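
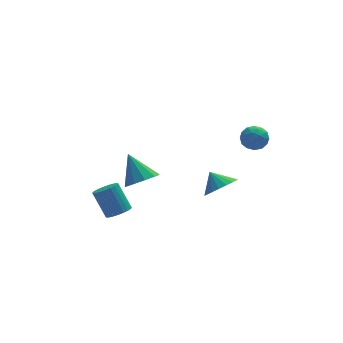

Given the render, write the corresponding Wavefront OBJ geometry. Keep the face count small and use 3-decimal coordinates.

v -2.788 0.835 -3.825
v -2.124 0.824 -3.574
v -2.628 1.614 -2.204
v -3.292 1.625 -2.455
v -2.125 1.064 -3.713
v -2.629 1.853 -2.343
v -2.227 1.269 -3.869
v -2.731 2.058 -2.499
v -2.415 1.408 -4.018
v -2.919 2.197 -2.648
v -2.659 1.459 -4.138
v -3.163 2.249 -2.767
v -2.923 1.416 -4.21
v -3.427 2.206 -2.84
v -3.167 1.285 -4.224
v -3.671 2.074 -2.853
v -3.352 1.084 -4.176
v -3.856 1.874 -2.806
v -3.452 0.846 -4.076
v -3.956 1.636 -2.706
v -3.451 0.607 -3.937
v -3.955 1.396 -2.567
v -3.349 0.402 -3.781
v -3.853 1.191 -2.411
v -3.161 0.263 -3.632
v -3.665 1.052 -2.262
v -2.917 0.211 -3.513
v -3.421 1.001 -2.142
v -2.653 0.254 -3.44
v -3.157 1.044 -2.07
v -2.409 0.386 -3.427
v -2.913 1.175 -2.056
v -2.224 0.586 -3.474
v -2.728 1.376 -2.104
v 2.349 -3.028 3.44
v 2.794 -2.561 3.817
v 3.306 -3.459 2.843
v 3.751 -2.992 3.22
v 3.424 -3.563 3.573
v 2.832 -3.297 3.942
v 3.268 -2.723 2.718
v 2.676 -2.457 3.087
v 3.362 -2.373 3.371
v 3.458 -2.892 3.899
v 2.642 -3.128 2.761
v 2.738 -3.647 3.289
v 2.487 -2.757 3.681
v 3.613 -3.263 2.979
v 3.42 -3.598 3.186
v 3.682 -3.324 3.408
v 2.51 -3.189 3.755
v 2.771 -2.915 3.976
v 3.142 -3.503 3.832
v 3.329 -3.105 2.684
v 3.59 -2.831 2.905
v 2.418 -2.696 3.252
v 2.68 -2.422 3.474
v 2.958 -2.517 2.828
v 3.083 -2.372 3.64
v 3.645 -2.625 3.289
v 3.361 -2.467 2.994
v 3.014 -2.311 3.211
v 3.139 -2.677 3.951
v 3.702 -2.93 3.6
v 3.51 -3.266 3.807
v 3.162 -3.109 4.024
v 3.473 -2.566 3.688
v 2.398 -3.09 3.06
v 2.961 -3.343 2.709
v 2.938 -2.911 2.636
v 2.59 -2.754 2.853
v 2.455 -3.395 3.371
v 3.017 -3.648 3.02
v 3.086 -3.709 3.449
v 2.739 -3.553 3.666
v 2.627 -3.454 2.972
v 1.308 -3.483 0.391
v 2.133 -3.059 0.451
v 0.912 -2.817 1.129
v 1.941 -2.844 0.154
v 1.623 -2.756 -0.096
v 1.243 -2.811 -0.249
v 0.876 -3 -0.276
v 0.594 -3.284 -0.171
v 0.453 -3.608 0.046
v 0.482 -3.906 0.33
v 0.674 -4.121 0.627
v 0.992 -4.21 0.877
v 1.372 -4.154 1.031
v 1.74 -3.966 1.058
v 2.022 -3.682 0.952
v 2.162 -3.358 0.736
v -1.168 2.599 -2.946
v -0.278 2.489 -2.549
v -1.652 3.701 -1.554
v -0.26 2.967 -2.921
v -0.588 3.304 -3.302
v -1.137 3.372 -3.547
v -1.698 3.145 -3.563
v -2.057 2.709 -3.343
v -2.076 2.231 -2.971
v -1.748 1.894 -2.589
v -1.198 1.826 -2.344
v -0.637 2.053 -2.328
f 2 1 5
f 2 5 3
f 3 5 6
f 3 6 4
f 5 1 7
f 5 7 6
f 6 7 8
f 6 8 4
f 7 1 9
f 7 9 8
f 8 9 10
f 8 10 4
f 9 1 11
f 9 11 10
f 10 11 12
f 10 12 4
f 11 1 13
f 11 13 12
f 12 13 14
f 12 14 4
f 13 1 15
f 13 15 14
f 14 15 16
f 14 16 4
f 15 1 17
f 15 17 16
f 16 17 18
f 16 18 4
f 17 1 19
f 17 19 18
f 18 19 20
f 18 20 4
f 19 1 21
f 19 21 20
f 20 21 22
f 20 22 4
f 21 1 23
f 21 23 22
f 22 23 24
f 22 24 4
f 23 1 25
f 23 25 24
f 24 25 26
f 24 26 4
f 25 1 27
f 25 27 26
f 26 27 28
f 26 28 4
f 27 1 29
f 27 29 28
f 28 29 30
f 28 30 4
f 29 1 31
f 29 31 30
f 30 31 32
f 30 32 4
f 31 1 33
f 31 33 32
f 32 33 34
f 32 34 4
f 33 1 2
f 33 2 34
f 34 2 3
f 34 3 4
f 35 72 51
f 72 46 75
f 51 75 40
f 72 75 51
f 35 51 47
f 51 40 52
f 47 52 36
f 51 52 47
f 35 47 56
f 47 36 57
f 56 57 42
f 47 57 56
f 35 56 68
f 56 42 71
f 68 71 45
f 56 71 68
f 35 68 72
f 68 45 76
f 72 76 46
f 68 76 72
f 36 52 63
f 52 40 66
f 63 66 44
f 52 66 63
f 40 75 53
f 75 46 74
f 53 74 39
f 75 74 53
f 46 76 73
f 76 45 69
f 73 69 37
f 76 69 73
f 45 71 70
f 71 42 58
f 70 58 41
f 71 58 70
f 42 57 62
f 57 36 59
f 62 59 43
f 57 59 62
f 38 64 50
f 64 44 65
f 50 65 39
f 64 65 50
f 38 50 48
f 50 39 49
f 48 49 37
f 50 49 48
f 38 48 55
f 48 37 54
f 55 54 41
f 48 54 55
f 38 55 60
f 55 41 61
f 60 61 43
f 55 61 60
f 38 60 64
f 60 43 67
f 64 67 44
f 60 67 64
f 39 65 53
f 65 44 66
f 53 66 40
f 65 66 53
f 37 49 73
f 49 39 74
f 73 74 46
f 49 74 73
f 41 54 70
f 54 37 69
f 70 69 45
f 54 69 70
f 43 61 62
f 61 41 58
f 62 58 42
f 61 58 62
f 44 67 63
f 67 43 59
f 63 59 36
f 67 59 63
f 78 77 80
f 78 80 79
f 80 77 81
f 80 81 79
f 81 77 82
f 81 82 79
f 82 77 83
f 82 83 79
f 83 77 84
f 83 84 79
f 84 77 85
f 84 85 79
f 85 77 86
f 85 86 79
f 86 77 87
f 86 87 79
f 87 77 88
f 87 88 79
f 88 77 89
f 88 89 79
f 89 77 90
f 89 90 79
f 90 77 91
f 90 91 79
f 91 77 92
f 91 92 79
f 92 77 78
f 92 78 79
f 94 93 96
f 94 96 95
f 96 93 97
f 96 97 95
f 97 93 98
f 97 98 95
f 98 93 99
f 98 99 95
f 99 93 100
f 99 100 95
f 100 93 101
f 100 101 95
f 101 93 102
f 101 102 95
f 102 93 103
f 102 103 95
f 103 93 104
f 103 104 95
f 104 93 94
f 104 94 95



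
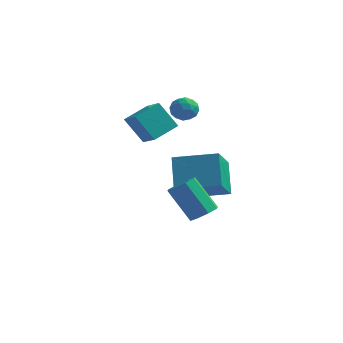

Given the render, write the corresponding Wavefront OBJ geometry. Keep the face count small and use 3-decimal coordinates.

v 0.497 0.594 -2.964
v 0.001 1.67 -1.609
v 0.383 2.286 -4.35
v -0.113 3.362 -2.995
v 2.493 1.038 -2.585
v 1.997 2.114 -1.23
v 2.379 2.73 -3.971
v 1.883 3.806 -2.616
v -2.086 1.396 0.499
v -1.272 0.648 1.125
v -1.423 2.494 0.95
v -0.609 1.747 1.576
v -1.191 1.353 -0.716
v -0.377 0.606 -0.09
v -0.528 2.452 -0.265
v 0.286 1.704 0.361
v -0.413 3.528 0.551
v 0.247 3.702 0.508
v -0.127 2.538 0.952
v 0.533 2.712 0.909
v 0.129 3.016 1.368
v -0.048 3.628 1.121
v 0.168 2.612 0.339
v -0.009 3.224 0.092
v 0.606 3.135 0.377
v 0.582 3.385 1.013
v -0.462 2.855 0.447
v -0.486 3.105 1.083
v -0.108 3.702 0.495
v 0.228 2.538 0.965
v -0.009 2.717 1.235
v 0.379 2.819 1.21
v -0.282 3.659 0.855
v 0.106 3.761 0.829
v 0.037 3.358 1.335
v 0.014 2.479 0.631
v 0.402 2.581 0.605
v -0.259 3.421 0.25
v 0.129 3.523 0.225
v 0.083 2.882 0.125
v 0.491 3.471 0.392
v 0.659 2.889 0.628
v 0.444 2.83 0.293
v 0.34 3.19 0.148
v 0.476 3.618 0.766
v 0.645 3.036 1.001
v 0.407 3.215 1.271
v 0.303 3.575 1.126
v 0.687 3.285 0.689
v -0.525 3.204 0.459
v -0.356 2.622 0.694
v -0.183 2.665 0.334
v -0.287 3.025 0.189
v -0.539 3.351 0.832
v -0.371 2.769 1.068
v -0.22 3.05 1.312
v -0.324 3.41 1.167
v -0.567 2.955 0.771
v 2.984 -2.632 -2.331
v 3.525 -2.625 -1.919
v 2.437 -2.361 -0.497
v 1.896 -2.368 -0.909
v 3.405 -2.151 -2.099
v 2.317 -1.888 -0.676
v 3.038 -1.959 -2.414
v 1.951 -1.696 -0.992
v 2.64 -2.161 -2.681
v 1.552 -1.898 -1.259
v 2.443 -2.639 -2.743
v 1.355 -2.375 -1.321
v 2.563 -3.112 -2.564
v 1.475 -2.849 -1.141
v 2.929 -3.304 -2.248
v 1.842 -3.041 -0.826
v 3.328 -3.102 -1.981
v 2.24 -2.839 -0.559
f 2 4 1
f 5 2 1
f 1 4 3
f 3 5 1
f 2 8 4
f 6 2 5
f 6 8 2
f 4 8 3
f 7 5 3
f 3 8 7
f 7 6 5
f 8 6 7
f 10 12 9
f 13 10 9
f 9 12 11
f 11 13 9
f 10 16 12
f 14 10 13
f 14 16 10
f 12 16 11
f 15 13 11
f 11 16 15
f 15 14 13
f 16 14 15
f 17 54 33
f 54 28 57
f 33 57 22
f 54 57 33
f 17 33 29
f 33 22 34
f 29 34 18
f 33 34 29
f 17 29 38
f 29 18 39
f 38 39 24
f 29 39 38
f 17 38 50
f 38 24 53
f 50 53 27
f 38 53 50
f 17 50 54
f 50 27 58
f 54 58 28
f 50 58 54
f 18 34 45
f 34 22 48
f 45 48 26
f 34 48 45
f 22 57 35
f 57 28 56
f 35 56 21
f 57 56 35
f 28 58 55
f 58 27 51
f 55 51 19
f 58 51 55
f 27 53 52
f 53 24 40
f 52 40 23
f 53 40 52
f 24 39 44
f 39 18 41
f 44 41 25
f 39 41 44
f 20 46 32
f 46 26 47
f 32 47 21
f 46 47 32
f 20 32 30
f 32 21 31
f 30 31 19
f 32 31 30
f 20 30 37
f 30 19 36
f 37 36 23
f 30 36 37
f 20 37 42
f 37 23 43
f 42 43 25
f 37 43 42
f 20 42 46
f 42 25 49
f 46 49 26
f 42 49 46
f 21 47 35
f 47 26 48
f 35 48 22
f 47 48 35
f 19 31 55
f 31 21 56
f 55 56 28
f 31 56 55
f 23 36 52
f 36 19 51
f 52 51 27
f 36 51 52
f 25 43 44
f 43 23 40
f 44 40 24
f 43 40 44
f 26 49 45
f 49 25 41
f 45 41 18
f 49 41 45
f 60 59 63
f 60 63 61
f 61 63 64
f 61 64 62
f 63 59 65
f 63 65 64
f 64 65 66
f 64 66 62
f 65 59 67
f 65 67 66
f 66 67 68
f 66 68 62
f 67 59 69
f 67 69 68
f 68 69 70
f 68 70 62
f 69 59 71
f 69 71 70
f 70 71 72
f 70 72 62
f 71 59 73
f 71 73 72
f 72 73 74
f 72 74 62
f 73 59 75
f 73 75 74
f 74 75 76
f 74 76 62
f 75 59 60
f 75 60 76
f 76 60 61
f 76 61 62



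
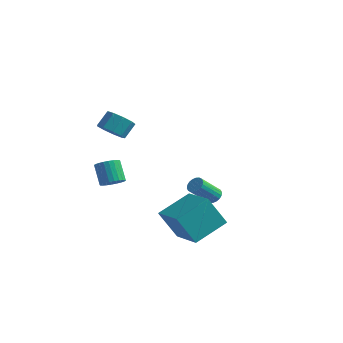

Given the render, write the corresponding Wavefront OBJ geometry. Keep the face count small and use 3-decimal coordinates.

v 0.922 1.913 -2.357
v 1.143 2.202 -2
v 0.64 1.217 -0.887
v 0.418 0.927 -1.243
v 0.935 2.292 -2.016
v 0.432 1.306 -0.902
v 0.724 2.306 -2.098
v 0.221 1.32 -0.985
v 0.552 2.242 -2.232
v 0.049 1.256 -1.119
v 0.454 2.113 -2.391
v -0.049 1.127 -1.277
v 0.448 1.944 -2.543
v -0.055 0.959 -1.429
v 0.536 1.77 -2.658
v 0.033 0.784 -1.544
v 0.7 1.623 -2.713
v 0.197 0.638 -1.6
v 0.908 1.534 -2.698
v 0.405 0.548 -1.584
v 1.119 1.52 -2.615
v 0.616 0.534 -1.502
v 1.291 1.584 -2.481
v 0.788 0.598 -1.368
v 1.389 1.713 -2.323
v 0.886 0.727 -1.209
v 1.395 1.881 -2.171
v 0.892 0.896 -1.057
v 1.307 2.056 -2.056
v 0.804 1.07 -0.942
v -1.846 -3.088 3.61
v -1.362 -3.591 3.98
v -1.21 -2.914 4.701
v -1.694 -2.412 4.33
v -1.081 -3.285 3.634
v -0.93 -2.608 4.354
v -1.158 -2.887 3.277
v -1.007 -2.211 3.997
v -1.557 -2.584 3.075
v -1.406 -1.907 3.795
v -2.091 -2.516 3.124
v -1.94 -1.839 3.844
v -2.51 -2.716 3.4
v -2.359 -2.04 4.12
v -2.618 -3.091 3.774
v -2.467 -2.414 4.495
v -2.365 -3.464 4.072
v -2.214 -2.787 4.792
v -1.869 -3.662 4.153
v -1.717 -2.985 4.873
v -1.697 -3.179 0.164
v -1.14 -3.105 0.492
v -1.787 -2.647 1.484
v -2.343 -2.721 1.156
v -1.16 -2.88 0.376
v -1.806 -2.422 1.368
v -1.261 -2.701 0.227
v -1.907 -2.243 1.22
v -1.428 -2.595 0.069
v -2.075 -2.137 1.061
v -1.637 -2.577 -0.075
v -2.283 -2.119 0.918
v -1.854 -2.652 -0.182
v -2.501 -2.194 0.81
v -2.047 -2.806 -0.237
v -2.694 -2.348 0.756
v -2.188 -3.018 -0.231
v -2.834 -2.559 0.762
v -2.253 -3.253 -0.164
v -2.9 -2.795 0.828
v -2.234 -3.478 -0.048
v -2.88 -3.02 0.944
v -2.133 -3.657 0.1
v -2.779 -3.199 1.093
v -1.965 -3.763 0.259
v -2.612 -3.305 1.251
v -1.757 -3.781 0.402
v -2.403 -3.323 1.395
v -1.539 -3.706 0.51
v -2.186 -3.248 1.502
v -1.346 -3.552 0.564
v -1.993 -3.094 1.557
v -1.206 -3.341 0.558
v -1.852 -2.882 1.551
v 2.108 -3.36 -1.106
v 2.815 -1.687 -0.294
v 0.354 -2.302 -1.759
v 1.061 -0.629 -0.947
v 2.939 -2.951 -2.673
v 3.646 -1.278 -1.861
v 1.185 -1.893 -3.326
v 1.892 -0.22 -2.514
f 2 1 5
f 2 5 3
f 3 5 6
f 3 6 4
f 5 1 7
f 5 7 6
f 6 7 8
f 6 8 4
f 7 1 9
f 7 9 8
f 8 9 10
f 8 10 4
f 9 1 11
f 9 11 10
f 10 11 12
f 10 12 4
f 11 1 13
f 11 13 12
f 12 13 14
f 12 14 4
f 13 1 15
f 13 15 14
f 14 15 16
f 14 16 4
f 15 1 17
f 15 17 16
f 16 17 18
f 16 18 4
f 17 1 19
f 17 19 18
f 18 19 20
f 18 20 4
f 19 1 21
f 19 21 20
f 20 21 22
f 20 22 4
f 21 1 23
f 21 23 22
f 22 23 24
f 22 24 4
f 23 1 25
f 23 25 24
f 24 25 26
f 24 26 4
f 25 1 27
f 25 27 26
f 26 27 28
f 26 28 4
f 27 1 29
f 27 29 28
f 28 29 30
f 28 30 4
f 29 1 2
f 29 2 30
f 30 2 3
f 30 3 4
f 32 31 35
f 32 35 33
f 33 35 36
f 33 36 34
f 35 31 37
f 35 37 36
f 36 37 38
f 36 38 34
f 37 31 39
f 37 39 38
f 38 39 40
f 38 40 34
f 39 31 41
f 39 41 40
f 40 41 42
f 40 42 34
f 41 31 43
f 41 43 42
f 42 43 44
f 42 44 34
f 43 31 45
f 43 45 44
f 44 45 46
f 44 46 34
f 45 31 47
f 45 47 46
f 46 47 48
f 46 48 34
f 47 31 49
f 47 49 48
f 48 49 50
f 48 50 34
f 49 31 32
f 49 32 50
f 50 32 33
f 50 33 34
f 52 51 55
f 52 55 53
f 53 55 56
f 53 56 54
f 55 51 57
f 55 57 56
f 56 57 58
f 56 58 54
f 57 51 59
f 57 59 58
f 58 59 60
f 58 60 54
f 59 51 61
f 59 61 60
f 60 61 62
f 60 62 54
f 61 51 63
f 61 63 62
f 62 63 64
f 62 64 54
f 63 51 65
f 63 65 64
f 64 65 66
f 64 66 54
f 65 51 67
f 65 67 66
f 66 67 68
f 66 68 54
f 67 51 69
f 67 69 68
f 68 69 70
f 68 70 54
f 69 51 71
f 69 71 70
f 70 71 72
f 70 72 54
f 71 51 73
f 71 73 72
f 72 73 74
f 72 74 54
f 73 51 75
f 73 75 74
f 74 75 76
f 74 76 54
f 75 51 77
f 75 77 76
f 76 77 78
f 76 78 54
f 77 51 79
f 77 79 78
f 78 79 80
f 78 80 54
f 79 51 81
f 79 81 80
f 80 81 82
f 80 82 54
f 81 51 83
f 81 83 82
f 82 83 84
f 82 84 54
f 83 51 52
f 83 52 84
f 84 52 53
f 84 53 54
f 86 88 85
f 89 86 85
f 85 88 87
f 87 89 85
f 86 92 88
f 90 86 89
f 90 92 86
f 88 92 87
f 91 89 87
f 87 92 91
f 91 90 89
f 92 90 91



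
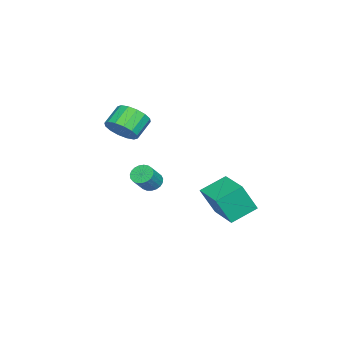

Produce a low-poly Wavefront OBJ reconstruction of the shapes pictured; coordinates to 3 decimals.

v -1.114 3.56 -1.284
v -0.671 2.852 0.378
v 0.461 4.835 -1.16
v 0.904 4.127 0.502
v -0.144 2.433 -2.022
v 0.299 1.725 -0.36
v 1.431 3.708 -1.898
v 1.874 3 -0.236
v -0.664 -2.789 3.005
v 0.021 -2.402 3.638
v -0.991 -2.004 4.489
v -1.676 -2.391 3.855
v -0.099 -2.011 3.313
v -1.11 -1.613 4.163
v -0.37 -1.828 2.905
v -1.381 -1.43 3.755
v -0.72 -1.903 2.524
v -1.731 -1.505 3.374
v -1.055 -2.215 2.271
v -2.066 -1.817 3.122
v -1.285 -2.681 2.216
v -2.297 -2.283 3.066
v -1.349 -3.176 2.371
v -2.361 -2.778 3.222
v -1.23 -3.567 2.697
v -2.241 -3.169 3.547
v -0.959 -3.75 3.105
v -1.97 -3.352 3.955
v -0.609 -3.675 3.486
v -1.62 -3.277 4.336
v -0.274 -3.363 3.738
v -1.285 -2.965 4.589
v -0.043 -2.897 3.794
v -1.055 -2.499 4.644
v 2.148 -0.298 0.857
v 2.613 -0.145 0.444
v 3.497 -0.39 1.351
v 3.032 -0.542 1.763
v 2.561 0.09 0.558
v 3.445 -0.155 1.465
v 2.438 0.258 0.724
v 3.322 0.013 1.631
v 2.264 0.329 0.913
v 3.148 0.084 1.819
v 2.07 0.293 1.091
v 2.955 0.048 1.998
v 1.89 0.154 1.23
v 2.774 -0.091 2.137
v 1.755 -0.063 1.304
v 2.639 -0.308 2.21
v 1.687 -0.32 1.3
v 2.571 -0.565 2.207
v 1.699 -0.574 1.22
v 2.583 -0.818 2.127
v 1.789 -0.779 1.077
v 2.673 -1.024 1.984
v 1.94 -0.902 0.896
v 2.825 -1.147 1.803
v 2.128 -0.92 0.708
v 3.012 -1.165 1.615
v 2.319 -0.83 0.546
v 3.203 -1.075 1.453
v 2.481 -0.648 0.437
v 3.365 -0.893 1.344
v 2.585 -0.406 0.401
v 3.469 -0.651 1.308
f 2 4 1
f 5 2 1
f 1 4 3
f 3 5 1
f 2 8 4
f 6 2 5
f 6 8 2
f 4 8 3
f 7 5 3
f 3 8 7
f 7 6 5
f 8 6 7
f 10 9 13
f 10 13 11
f 11 13 14
f 11 14 12
f 13 9 15
f 13 15 14
f 14 15 16
f 14 16 12
f 15 9 17
f 15 17 16
f 16 17 18
f 16 18 12
f 17 9 19
f 17 19 18
f 18 19 20
f 18 20 12
f 19 9 21
f 19 21 20
f 20 21 22
f 20 22 12
f 21 9 23
f 21 23 22
f 22 23 24
f 22 24 12
f 23 9 25
f 23 25 24
f 24 25 26
f 24 26 12
f 25 9 27
f 25 27 26
f 26 27 28
f 26 28 12
f 27 9 29
f 27 29 28
f 28 29 30
f 28 30 12
f 29 9 31
f 29 31 30
f 30 31 32
f 30 32 12
f 31 9 33
f 31 33 32
f 32 33 34
f 32 34 12
f 33 9 10
f 33 10 34
f 34 10 11
f 34 11 12
f 36 35 39
f 36 39 37
f 37 39 40
f 37 40 38
f 39 35 41
f 39 41 40
f 40 41 42
f 40 42 38
f 41 35 43
f 41 43 42
f 42 43 44
f 42 44 38
f 43 35 45
f 43 45 44
f 44 45 46
f 44 46 38
f 45 35 47
f 45 47 46
f 46 47 48
f 46 48 38
f 47 35 49
f 47 49 48
f 48 49 50
f 48 50 38
f 49 35 51
f 49 51 50
f 50 51 52
f 50 52 38
f 51 35 53
f 51 53 52
f 52 53 54
f 52 54 38
f 53 35 55
f 53 55 54
f 54 55 56
f 54 56 38
f 55 35 57
f 55 57 56
f 56 57 58
f 56 58 38
f 57 35 59
f 57 59 58
f 58 59 60
f 58 60 38
f 59 35 61
f 59 61 60
f 60 61 62
f 60 62 38
f 61 35 63
f 61 63 62
f 62 63 64
f 62 64 38
f 63 35 65
f 63 65 64
f 64 65 66
f 64 66 38
f 65 35 36
f 65 36 66
f 66 36 37
f 66 37 38



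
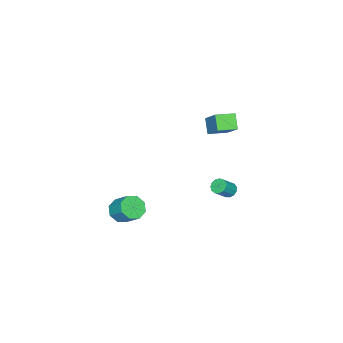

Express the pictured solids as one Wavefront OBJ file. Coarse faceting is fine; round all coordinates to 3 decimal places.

v -3.043 2.201 -1.485
v -2.783 1.938 -1.821
v -2.018 1.735 -1.072
v -2.277 1.999 -0.735
v -2.693 2.204 -1.842
v -1.927 2.001 -1.092
v -2.713 2.469 -1.749
v -1.948 2.266 -1
v -2.839 2.649 -1.572
v -2.073 2.447 -0.823
v -3.029 2.687 -1.368
v -2.263 2.485 -0.619
v -3.223 2.571 -1.2
v -2.458 2.368 -0.451
v -3.36 2.337 -1.123
v -2.595 2.135 -0.374
v -3.397 2.06 -1.161
v -2.631 1.858 -0.412
v -3.321 1.828 -1.301
v -2.555 1.626 -0.552
v -3.156 1.715 -1.5
v -2.391 1.512 -0.751
v -2.956 1.755 -1.694
v -2.191 1.553 -0.944
v -3.504 0.335 3.32
v -2.757 1.437 4.501
v -4.363 1.044 3.202
v -3.616 2.146 4.383
v -3.004 0.814 2.557
v -2.257 1.916 3.738
v -3.863 1.523 2.439
v -3.116 2.625 3.62
v -0.47 -3.127 -3.909
v -0.02 -3.631 -3.463
v 0.2 -2.657 -2.584
v -0.25 -2.153 -3.031
v 0.315 -3.325 -3.885
v 0.535 -2.351 -3.007
v 0.19 -2.903 -4.322
v 0.41 -1.929 -3.443
v -0.321 -2.612 -4.517
v -0.102 -1.638 -3.638
v -0.92 -2.623 -4.356
v -0.7 -1.649 -3.477
v -1.255 -2.929 -3.933
v -1.035 -1.955 -3.055
v -1.13 -3.351 -3.497
v -0.91 -2.377 -2.618
v -0.618 -3.642 -3.302
v -0.399 -2.668 -2.423
f 2 1 5
f 2 5 3
f 3 5 6
f 3 6 4
f 5 1 7
f 5 7 6
f 6 7 8
f 6 8 4
f 7 1 9
f 7 9 8
f 8 9 10
f 8 10 4
f 9 1 11
f 9 11 10
f 10 11 12
f 10 12 4
f 11 1 13
f 11 13 12
f 12 13 14
f 12 14 4
f 13 1 15
f 13 15 14
f 14 15 16
f 14 16 4
f 15 1 17
f 15 17 16
f 16 17 18
f 16 18 4
f 17 1 19
f 17 19 18
f 18 19 20
f 18 20 4
f 19 1 21
f 19 21 20
f 20 21 22
f 20 22 4
f 21 1 23
f 21 23 22
f 22 23 24
f 22 24 4
f 23 1 2
f 23 2 24
f 24 2 3
f 24 3 4
f 26 28 25
f 29 26 25
f 25 28 27
f 27 29 25
f 26 32 28
f 30 26 29
f 30 32 26
f 28 32 27
f 31 29 27
f 27 32 31
f 31 30 29
f 32 30 31
f 34 33 37
f 34 37 35
f 35 37 38
f 35 38 36
f 37 33 39
f 37 39 38
f 38 39 40
f 38 40 36
f 39 33 41
f 39 41 40
f 40 41 42
f 40 42 36
f 41 33 43
f 41 43 42
f 42 43 44
f 42 44 36
f 43 33 45
f 43 45 44
f 44 45 46
f 44 46 36
f 45 33 47
f 45 47 46
f 46 47 48
f 46 48 36
f 47 33 49
f 47 49 48
f 48 49 50
f 48 50 36
f 49 33 34
f 49 34 50
f 50 34 35
f 50 35 36



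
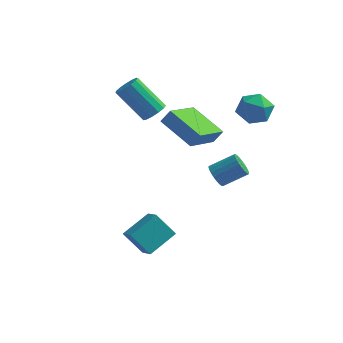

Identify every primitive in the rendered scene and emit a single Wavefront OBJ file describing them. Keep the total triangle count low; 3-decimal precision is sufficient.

v 2.106 0.355 2.091
v 1.531 -1.538 2.982
v 0.439 1.231 2.876
v -0.136 -0.662 3.768
v 2.516 0.542 2.752
v 1.941 -1.351 3.644
v 0.849 1.418 3.538
v 0.274 -0.475 4.429
v 2.967 3.04 2.715
v 3.617 3.429 3.35
v 3.443 1.571 3.13
v 4.093 1.96 3.765
v 3.123 2.029 3.945
v 2.829 2.937 3.688
v 4.231 2.063 2.792
v 3.937 2.971 2.535
v 4.398 2.825 3.398
v 3.713 2.805 4.11
v 3.347 2.195 2.37
v 2.662 2.175 3.082
v 2.442 -0.413 0.296
v 2.833 -0.83 -0.013
v 3.93 -0.323 0.694
v 3.538 0.093 1.004
v 2.839 -0.615 -0.177
v 3.936 -0.108 0.531
v 2.777 -0.365 -0.258
v 3.874 0.142 0.449
v 2.656 -0.123 -0.244
v 3.753 0.383 0.463
v 2.498 0.068 -0.137
v 3.595 0.575 0.571
v 2.331 0.176 0.046
v 3.428 0.683 0.753
v 2.182 0.182 0.272
v 3.279 0.689 0.979
v 2.079 0.086 0.502
v 3.176 0.592 1.209
v 2.038 -0.097 0.696
v 3.135 0.409 1.403
v 2.067 -0.335 0.822
v 3.164 0.171 1.529
v 2.16 -0.586 0.856
v 3.257 -0.08 1.564
v 2.303 -0.808 0.794
v 3.4 -0.301 1.501
v 2.469 -0.961 0.646
v 3.566 -0.454 1.353
v 2.63 -1.019 0.437
v 3.727 -0.513 1.144
v 2.759 -0.973 0.204
v 3.856 -0.466 0.911
v -0.528 -4.176 -1.696
v 0.312 -2.936 -1.027
v -1.13 -3.446 -2.294
v -0.29 -2.206 -1.625
v 0.43 -4.254 -2.755
v 1.27 -3.014 -2.086
v -0.172 -3.524 -3.353
v 0.668 -2.284 -2.684
v -1.386 2.55 2.007
v -1.041 2.095 2.395
v -2.489 2.316 3.941
v -2.834 2.77 3.553
v -0.896 2.446 2.481
v -2.343 2.666 4.027
v -0.906 2.829 2.416
v -2.354 3.049 3.963
v -1.069 3.124 2.222
v -2.517 3.344 3.768
v -1.333 3.236 1.959
v -2.78 3.456 3.506
v -1.613 3.131 1.711
v -3.061 3.351 3.258
v -1.822 2.841 1.558
v -3.269 3.061 3.104
v -1.892 2.459 1.546
v -3.34 2.679 3.093
v -1.802 2.105 1.681
v -3.249 2.326 3.228
v -1.579 1.893 1.919
v -3.027 2.114 3.466
v -1.296 1.889 2.185
v -2.743 2.11 3.732
f 2 4 1
f 5 2 1
f 1 4 3
f 3 5 1
f 2 8 4
f 6 2 5
f 6 8 2
f 4 8 3
f 7 5 3
f 3 8 7
f 7 6 5
f 8 6 7
f 9 20 14
f 9 14 10
f 9 10 16
f 9 16 19
f 9 19 20
f 10 14 18
f 14 20 13
f 20 19 11
f 19 16 15
f 16 10 17
f 12 18 13
f 12 13 11
f 12 11 15
f 12 15 17
f 12 17 18
f 13 18 14
f 11 13 20
f 15 11 19
f 17 15 16
f 18 17 10
f 22 21 25
f 22 25 23
f 23 25 26
f 23 26 24
f 25 21 27
f 25 27 26
f 26 27 28
f 26 28 24
f 27 21 29
f 27 29 28
f 28 29 30
f 28 30 24
f 29 21 31
f 29 31 30
f 30 31 32
f 30 32 24
f 31 21 33
f 31 33 32
f 32 33 34
f 32 34 24
f 33 21 35
f 33 35 34
f 34 35 36
f 34 36 24
f 35 21 37
f 35 37 36
f 36 37 38
f 36 38 24
f 37 21 39
f 37 39 38
f 38 39 40
f 38 40 24
f 39 21 41
f 39 41 40
f 40 41 42
f 40 42 24
f 41 21 43
f 41 43 42
f 42 43 44
f 42 44 24
f 43 21 45
f 43 45 44
f 44 45 46
f 44 46 24
f 45 21 47
f 45 47 46
f 46 47 48
f 46 48 24
f 47 21 49
f 47 49 48
f 48 49 50
f 48 50 24
f 49 21 51
f 49 51 50
f 50 51 52
f 50 52 24
f 51 21 22
f 51 22 52
f 52 22 23
f 52 23 24
f 54 56 53
f 57 54 53
f 53 56 55
f 55 57 53
f 54 60 56
f 58 54 57
f 58 60 54
f 56 60 55
f 59 57 55
f 55 60 59
f 59 58 57
f 60 58 59
f 62 61 65
f 62 65 63
f 63 65 66
f 63 66 64
f 65 61 67
f 65 67 66
f 66 67 68
f 66 68 64
f 67 61 69
f 67 69 68
f 68 69 70
f 68 70 64
f 69 61 71
f 69 71 70
f 70 71 72
f 70 72 64
f 71 61 73
f 71 73 72
f 72 73 74
f 72 74 64
f 73 61 75
f 73 75 74
f 74 75 76
f 74 76 64
f 75 61 77
f 75 77 76
f 76 77 78
f 76 78 64
f 77 61 79
f 77 79 78
f 78 79 80
f 78 80 64
f 79 61 81
f 79 81 80
f 80 81 82
f 80 82 64
f 81 61 83
f 81 83 82
f 82 83 84
f 82 84 64
f 83 61 62
f 83 62 84
f 84 62 63
f 84 63 64



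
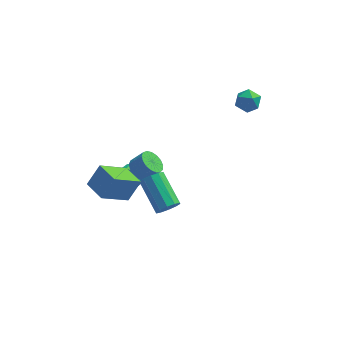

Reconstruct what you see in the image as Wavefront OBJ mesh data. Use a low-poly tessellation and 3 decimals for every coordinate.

v -2.65 -4.072 1.16
v -4.011 -5.014 2.403
v -3.502 -2.912 1.107
v -4.862 -3.854 2.35
v -1.978 -3.526 2.31
v -3.338 -4.468 3.553
v -2.829 -2.366 2.257
v -4.19 -3.308 3.5
v -2.67 1.011 -2.132
v -2.061 1.077 -1.682
v -2.421 -0.006 -1.038
v -3.03 -0.071 -1.488
v -2.345 1.279 -1.499
v -2.705 0.197 -0.856
v -2.716 1.41 -1.486
v -3.076 0.327 -0.843
v -3.074 1.434 -1.647
v -3.434 0.351 -1.003
v -3.325 1.345 -1.937
v -3.684 0.262 -1.293
v -3.4 1.166 -2.279
v -3.759 0.083 -1.635
v -3.279 0.946 -2.582
v -3.639 -0.137 -1.938
v -2.995 0.743 -2.764
v -3.355 -0.339 -2.121
v -2.624 0.613 -2.777
v -2.984 -0.47 -2.134
v -2.266 0.589 -2.617
v -2.626 -0.494 -1.973
v -2.016 0.678 -2.327
v -2.375 -0.405 -1.683
v -1.941 0.857 -1.985
v -2.3 -0.226 -1.341
v 3.164 3.794 2.953
v 3.758 3.645 3.53
v 3.702 2.835 2.15
v 4.296 2.686 2.727
v 3.497 2.476 2.883
v 3.164 3.068 3.379
v 4.296 3.412 2.301
v 3.963 4.004 2.797
v 4.458 3.409 3.127
v 3.964 2.83 3.486
v 3.496 3.65 2.194
v 3.002 3.071 2.553
v -0.545 -3.199 -0.532
v -0.162 -3.382 0.099
v -1.133 -1.744 1.162
v -1.515 -1.561 0.532
v 0.095 -3.072 -0.142
v -0.875 -1.435 0.921
v 0.109 -2.811 -0.532
v -0.862 -1.173 0.531
v -0.128 -2.698 -0.922
v -1.098 -1.06 0.141
v -0.523 -2.776 -1.163
v -1.494 -1.139 -0.1
v -0.927 -3.016 -1.162
v -1.898 -1.378 -0.099
v -1.185 -3.325 -0.921
v -2.155 -1.688 0.142
v -1.198 -3.587 -0.531
v -2.169 -1.949 0.532
v -0.962 -3.7 -0.141
v -1.932 -2.062 0.922
v -0.566 -3.621 0.1
v -1.537 -1.984 1.163
v -2.216 -0.624 0.147
v -1.642 -0.437 -0.378
v -0.931 -0.41 0.407
v -1.504 -0.596 0.933
v -1.778 -0.097 -0.267
v -1.067 -0.07 0.519
v -2.014 0.122 -0.061
v -1.303 0.149 0.725
v -2.297 0.171 0.193
v -1.586 0.198 0.979
v -2.561 0.038 0.437
v -1.849 0.065 1.222
v -2.745 -0.247 0.614
v -2.034 -0.22 1.399
v -2.809 -0.618 0.684
v -2.098 -0.591 1.47
v -2.736 -0.99 0.631
v -2.025 -0.963 1.417
v -2.544 -1.279 0.468
v -1.833 -1.252 1.253
v -2.277 -1.417 0.23
v -1.566 -1.39 1.016
v -1.996 -1.373 -0.026
v -1.285 -1.346 0.76
v -1.765 -1.158 -0.242
v -1.054 -1.131 0.543
v -1.637 -0.82 -0.37
v -0.926 -0.793 0.416
f 2 4 1
f 5 2 1
f 1 4 3
f 3 5 1
f 2 8 4
f 6 2 5
f 6 8 2
f 4 8 3
f 7 5 3
f 3 8 7
f 7 6 5
f 8 6 7
f 10 9 13
f 10 13 11
f 11 13 14
f 11 14 12
f 13 9 15
f 13 15 14
f 14 15 16
f 14 16 12
f 15 9 17
f 15 17 16
f 16 17 18
f 16 18 12
f 17 9 19
f 17 19 18
f 18 19 20
f 18 20 12
f 19 9 21
f 19 21 20
f 20 21 22
f 20 22 12
f 21 9 23
f 21 23 22
f 22 23 24
f 22 24 12
f 23 9 25
f 23 25 24
f 24 25 26
f 24 26 12
f 25 9 27
f 25 27 26
f 26 27 28
f 26 28 12
f 27 9 29
f 27 29 28
f 28 29 30
f 28 30 12
f 29 9 31
f 29 31 30
f 30 31 32
f 30 32 12
f 31 9 33
f 31 33 32
f 32 33 34
f 32 34 12
f 33 9 10
f 33 10 34
f 34 10 11
f 34 11 12
f 35 46 40
f 35 40 36
f 35 36 42
f 35 42 45
f 35 45 46
f 36 40 44
f 40 46 39
f 46 45 37
f 45 42 41
f 42 36 43
f 38 44 39
f 38 39 37
f 38 37 41
f 38 41 43
f 38 43 44
f 39 44 40
f 37 39 46
f 41 37 45
f 43 41 42
f 44 43 36
f 48 47 51
f 48 51 49
f 49 51 52
f 49 52 50
f 51 47 53
f 51 53 52
f 52 53 54
f 52 54 50
f 53 47 55
f 53 55 54
f 54 55 56
f 54 56 50
f 55 47 57
f 55 57 56
f 56 57 58
f 56 58 50
f 57 47 59
f 57 59 58
f 58 59 60
f 58 60 50
f 59 47 61
f 59 61 60
f 60 61 62
f 60 62 50
f 61 47 63
f 61 63 62
f 62 63 64
f 62 64 50
f 63 47 65
f 63 65 64
f 64 65 66
f 64 66 50
f 65 47 67
f 65 67 66
f 66 67 68
f 66 68 50
f 67 47 48
f 67 48 68
f 68 48 49
f 68 49 50
f 70 69 73
f 70 73 71
f 71 73 74
f 71 74 72
f 73 69 75
f 73 75 74
f 74 75 76
f 74 76 72
f 75 69 77
f 75 77 76
f 76 77 78
f 76 78 72
f 77 69 79
f 77 79 78
f 78 79 80
f 78 80 72
f 79 69 81
f 79 81 80
f 80 81 82
f 80 82 72
f 81 69 83
f 81 83 82
f 82 83 84
f 82 84 72
f 83 69 85
f 83 85 84
f 84 85 86
f 84 86 72
f 85 69 87
f 85 87 86
f 86 87 88
f 86 88 72
f 87 69 89
f 87 89 88
f 88 89 90
f 88 90 72
f 89 69 91
f 89 91 90
f 90 91 92
f 90 92 72
f 91 69 93
f 91 93 92
f 92 93 94
f 92 94 72
f 93 69 95
f 93 95 94
f 94 95 96
f 94 96 72
f 95 69 70
f 95 70 96
f 96 70 71
f 96 71 72



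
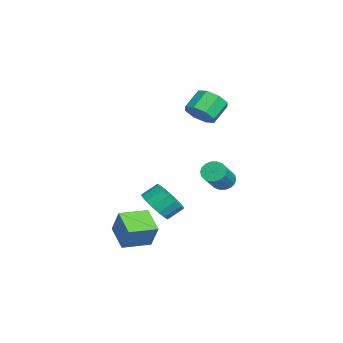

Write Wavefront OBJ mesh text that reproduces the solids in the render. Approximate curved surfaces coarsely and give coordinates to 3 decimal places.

v 2.136 -3.607 -2.575
v 2.753 -3.262 -1.207
v 1.542 -2.157 -2.673
v 2.159 -1.812 -1.305
v 3.421 -3.128 -3.275
v 4.038 -2.783 -1.907
v 2.827 -1.678 -3.373
v 3.444 -1.333 -2.005
v -3.207 2.232 -1.644
v -2.726 2.322 -2.145
v -1.312 1.719 -0.896
v -1.793 1.628 -0.396
v -2.732 2.6 -2.004
v -1.319 1.997 -0.755
v -2.832 2.804 -1.791
v -1.419 2.201 -0.543
v -3.007 2.896 -1.55
v -1.593 2.293 -0.301
v -3.221 2.855 -1.327
v -1.807 2.252 -0.079
v -3.432 2.692 -1.167
v -2.018 2.089 0.081
v -3.599 2.437 -1.102
v -2.185 1.834 0.147
v -3.688 2.141 -1.144
v -2.274 1.538 0.105
v -3.681 1.863 -1.285
v -2.268 1.26 -0.036
v -3.581 1.659 -1.497
v -2.168 1.056 -0.249
v -3.407 1.567 -1.739
v -1.993 0.964 -0.49
v -3.193 1.608 -1.961
v -1.779 1.005 -0.713
v -2.982 1.771 -2.121
v -1.568 1.168 -0.873
v -2.815 2.026 -2.187
v -1.401 1.423 -0.938
v -2.578 0.95 3.357
v -1.822 1.222 3.825
v -2.606 1.943 4.671
v -3.362 1.67 4.203
v -1.988 1.666 3.293
v -2.772 2.386 4.139
v -2.5 1.69 2.799
v -3.283 2.41 3.645
v -3.058 1.28 2.632
v -3.841 2.001 3.478
v -3.334 0.677 2.889
v -4.118 1.398 3.735
v -3.168 0.234 3.421
v -3.952 0.954 4.267
v -2.657 0.21 3.915
v -3.44 0.93 4.761
v -2.099 0.619 4.082
v -2.882 1.34 4.928
v 3.313 -1.503 -0.542
v 3.847 -0.896 -1.147
v 3.681 -0.109 -0.503
v 3.147 -0.717 0.102
v 3.395 -0.856 -1.312
v 3.228 -0.069 -0.669
v 2.924 -0.964 -1.302
v 2.757 -0.177 -0.658
v 2.542 -1.196 -1.117
v 2.376 -0.409 -0.474
v 2.337 -1.499 -0.801
v 2.17 -0.712 -0.157
v 2.356 -1.802 -0.425
v 2.189 -1.015 0.219
v 2.594 -2.037 -0.076
v 2.427 -1.25 0.568
v 2.996 -2.15 0.167
v 2.83 -1.363 0.81
v 3.472 -2.115 0.247
v 3.305 -1.328 0.89
v 3.911 -1.939 0.146
v 3.744 -1.152 0.789
v 4.213 -1.664 -0.112
v 4.047 -0.877 0.531
v 4.309 -1.352 -0.469
v 4.143 -0.565 0.175
v 4.177 -1.075 -0.842
v 4.011 -0.288 -0.199
f 2 4 1
f 5 2 1
f 1 4 3
f 3 5 1
f 2 8 4
f 6 2 5
f 6 8 2
f 4 8 3
f 7 5 3
f 3 8 7
f 7 6 5
f 8 6 7
f 10 9 13
f 10 13 11
f 11 13 14
f 11 14 12
f 13 9 15
f 13 15 14
f 14 15 16
f 14 16 12
f 15 9 17
f 15 17 16
f 16 17 18
f 16 18 12
f 17 9 19
f 17 19 18
f 18 19 20
f 18 20 12
f 19 9 21
f 19 21 20
f 20 21 22
f 20 22 12
f 21 9 23
f 21 23 22
f 22 23 24
f 22 24 12
f 23 9 25
f 23 25 24
f 24 25 26
f 24 26 12
f 25 9 27
f 25 27 26
f 26 27 28
f 26 28 12
f 27 9 29
f 27 29 28
f 28 29 30
f 28 30 12
f 29 9 31
f 29 31 30
f 30 31 32
f 30 32 12
f 31 9 33
f 31 33 32
f 32 33 34
f 32 34 12
f 33 9 35
f 33 35 34
f 34 35 36
f 34 36 12
f 35 9 37
f 35 37 36
f 36 37 38
f 36 38 12
f 37 9 10
f 37 10 38
f 38 10 11
f 38 11 12
f 40 39 43
f 40 43 41
f 41 43 44
f 41 44 42
f 43 39 45
f 43 45 44
f 44 45 46
f 44 46 42
f 45 39 47
f 45 47 46
f 46 47 48
f 46 48 42
f 47 39 49
f 47 49 48
f 48 49 50
f 48 50 42
f 49 39 51
f 49 51 50
f 50 51 52
f 50 52 42
f 51 39 53
f 51 53 52
f 52 53 54
f 52 54 42
f 53 39 55
f 53 55 54
f 54 55 56
f 54 56 42
f 55 39 40
f 55 40 56
f 56 40 41
f 56 41 42
f 58 57 61
f 58 61 59
f 59 61 62
f 59 62 60
f 61 57 63
f 61 63 62
f 62 63 64
f 62 64 60
f 63 57 65
f 63 65 64
f 64 65 66
f 64 66 60
f 65 57 67
f 65 67 66
f 66 67 68
f 66 68 60
f 67 57 69
f 67 69 68
f 68 69 70
f 68 70 60
f 69 57 71
f 69 71 70
f 70 71 72
f 70 72 60
f 71 57 73
f 71 73 72
f 72 73 74
f 72 74 60
f 73 57 75
f 73 75 74
f 74 75 76
f 74 76 60
f 75 57 77
f 75 77 76
f 76 77 78
f 76 78 60
f 77 57 79
f 77 79 78
f 78 79 80
f 78 80 60
f 79 57 81
f 79 81 80
f 80 81 82
f 80 82 60
f 81 57 83
f 81 83 82
f 82 83 84
f 82 84 60
f 83 57 58
f 83 58 84
f 84 58 59
f 84 59 60



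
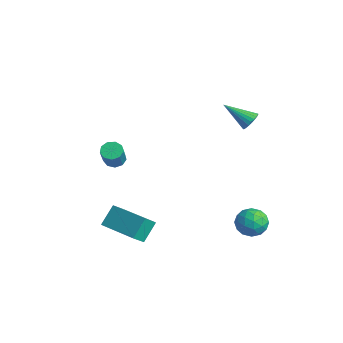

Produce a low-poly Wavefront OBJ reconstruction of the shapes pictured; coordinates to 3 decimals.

v 0.867 3.31 -2.284
v 1.399 3.566 -1.714
v 1.761 2.434 -2.726
v 2.293 2.69 -2.156
v 1.621 2.276 -1.933
v 1.068 2.817 -1.66
v 2.092 3.183 -2.78
v 1.539 3.724 -2.507
v 2.156 3.487 -2.021
v 1.865 2.926 -1.498
v 1.295 3.074 -2.942
v 1.004 2.513 -2.419
v 1.055 3.515 -1.96
v 2.105 2.485 -2.48
v 1.711 2.242 -2.349
v 2.023 2.392 -2.014
v 0.86 3.075 -1.929
v 1.173 3.225 -1.594
v 1.303 2.467 -1.723
v 1.987 2.775 -2.846
v 2.3 2.925 -2.511
v 1.137 3.608 -2.426
v 1.449 3.758 -2.091
v 1.857 3.533 -2.717
v 1.812 3.619 -1.806
v 2.337 3.104 -2.065
v 2.219 3.394 -2.432
v 1.894 3.712 -2.271
v 1.641 3.289 -1.498
v 2.166 2.774 -1.758
v 1.771 2.531 -1.627
v 1.447 2.849 -1.466
v 2.086 3.243 -1.678
v 0.994 3.226 -2.682
v 1.519 2.711 -2.942
v 1.713 3.151 -2.974
v 1.389 3.469 -2.813
v 0.823 2.896 -2.375
v 1.348 2.381 -2.634
v 1.266 2.288 -2.169
v 0.941 2.606 -2.008
v 1.074 2.757 -2.762
v 0.375 3.566 3.527
v 0.784 3.525 3.877
v -0.475 2.654 4.413
v 0.682 3.694 3.952
v 0.533 3.842 3.963
v 0.36 3.949 3.907
v 0.19 3.998 3.793
v 0.048 3.98 3.639
v -0.045 3.9 3.467
v -0.074 3.769 3.305
v -0.034 3.607 3.176
v 0.068 3.438 3.101
v 0.217 3.289 3.091
v 0.39 3.183 3.147
v 0.56 3.134 3.26
v 0.703 3.152 3.415
v 0.795 3.232 3.586
v 0.824 3.363 3.748
v -3.963 -1.025 0.103
v -3.641 -0.592 0.088
v -2.935 -1.082 1.143
v -3.257 -1.515 1.157
v -3.928 -0.528 0.311
v -3.223 -1.018 1.365
v -4.232 -0.696 0.436
v -3.527 -1.186 1.49
v -4.41 -1.019 0.405
v -3.705 -1.508 1.46
v -4.379 -1.344 0.233
v -3.673 -1.834 1.287
v -4.153 -1.52 -0
v -3.447 -2.01 1.054
v -3.838 -1.465 -0.185
v -3.132 -1.954 0.87
v -3.581 -1.204 -0.235
v -2.876 -1.693 0.819
v -3.503 -0.859 -0.127
v -2.798 -1.349 0.927
v -1.738 -2.827 -2.504
v -2.007 -2.091 -1.608
v -1.915 -2.211 -3.063
v -2.183 -1.475 -2.167
v 0.203 -2.205 -2.433
v -0.065 -1.469 -1.537
v 0.027 -1.589 -2.992
v -0.242 -0.853 -2.096
f 1 38 17
f 38 12 41
f 17 41 6
f 38 41 17
f 1 17 13
f 17 6 18
f 13 18 2
f 17 18 13
f 1 13 22
f 13 2 23
f 22 23 8
f 13 23 22
f 1 22 34
f 22 8 37
f 34 37 11
f 22 37 34
f 1 34 38
f 34 11 42
f 38 42 12
f 34 42 38
f 2 18 29
f 18 6 32
f 29 32 10
f 18 32 29
f 6 41 19
f 41 12 40
f 19 40 5
f 41 40 19
f 12 42 39
f 42 11 35
f 39 35 3
f 42 35 39
f 11 37 36
f 37 8 24
f 36 24 7
f 37 24 36
f 8 23 28
f 23 2 25
f 28 25 9
f 23 25 28
f 4 30 16
f 30 10 31
f 16 31 5
f 30 31 16
f 4 16 14
f 16 5 15
f 14 15 3
f 16 15 14
f 4 14 21
f 14 3 20
f 21 20 7
f 14 20 21
f 4 21 26
f 21 7 27
f 26 27 9
f 21 27 26
f 4 26 30
f 26 9 33
f 30 33 10
f 26 33 30
f 5 31 19
f 31 10 32
f 19 32 6
f 31 32 19
f 3 15 39
f 15 5 40
f 39 40 12
f 15 40 39
f 7 20 36
f 20 3 35
f 36 35 11
f 20 35 36
f 9 27 28
f 27 7 24
f 28 24 8
f 27 24 28
f 10 33 29
f 33 9 25
f 29 25 2
f 33 25 29
f 44 43 46
f 44 46 45
f 46 43 47
f 46 47 45
f 47 43 48
f 47 48 45
f 48 43 49
f 48 49 45
f 49 43 50
f 49 50 45
f 50 43 51
f 50 51 45
f 51 43 52
f 51 52 45
f 52 43 53
f 52 53 45
f 53 43 54
f 53 54 45
f 54 43 55
f 54 55 45
f 55 43 56
f 55 56 45
f 56 43 57
f 56 57 45
f 57 43 58
f 57 58 45
f 58 43 59
f 58 59 45
f 59 43 60
f 59 60 45
f 60 43 44
f 60 44 45
f 62 61 65
f 62 65 63
f 63 65 66
f 63 66 64
f 65 61 67
f 65 67 66
f 66 67 68
f 66 68 64
f 67 61 69
f 67 69 68
f 68 69 70
f 68 70 64
f 69 61 71
f 69 71 70
f 70 71 72
f 70 72 64
f 71 61 73
f 71 73 72
f 72 73 74
f 72 74 64
f 73 61 75
f 73 75 74
f 74 75 76
f 74 76 64
f 75 61 77
f 75 77 76
f 76 77 78
f 76 78 64
f 77 61 79
f 77 79 78
f 78 79 80
f 78 80 64
f 79 61 62
f 79 62 80
f 80 62 63
f 80 63 64
f 82 84 81
f 85 82 81
f 81 84 83
f 83 85 81
f 82 88 84
f 86 82 85
f 86 88 82
f 84 88 83
f 87 85 83
f 83 88 87
f 87 86 85
f 88 86 87



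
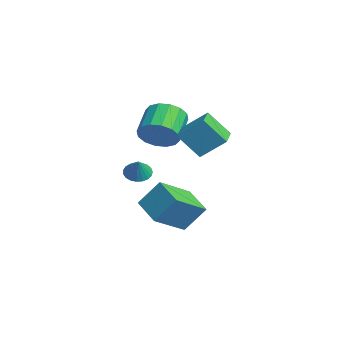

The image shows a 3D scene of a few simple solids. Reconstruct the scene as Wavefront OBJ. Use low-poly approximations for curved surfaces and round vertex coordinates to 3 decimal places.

v 0.141 -0.412 3.761
v 0.654 0.678 4.768
v 0.562 0.546 2.511
v 1.075 1.636 3.519
v 1.505 -1.036 3.741
v 2.018 0.054 4.749
v 1.926 -0.078 2.492
v 2.439 1.012 3.499
v -2.701 -0.735 2.384
v -2.071 -0.753 3.236
v -3.309 0.017 4.168
v -3.939 0.035 3.316
v -1.961 -0.276 2.989
v -3.199 0.494 3.92
v -2.049 0.078 2.579
v -3.287 0.848 3.51
v -2.312 0.214 2.117
v -3.55 0.984 3.048
v -2.679 0.096 1.727
v -3.917 0.866 2.658
v -3.052 -0.245 1.512
v -4.29 0.525 2.444
v -3.331 -0.717 1.532
v -4.569 0.053 2.464
v -3.441 -1.194 1.78
v -4.679 -0.424 2.711
v -3.353 -1.548 2.19
v -4.591 -0.778 3.121
v -3.09 -1.684 2.652
v -4.328 -0.914 3.583
v -2.723 -1.566 3.042
v -3.961 -0.796 3.973
v -2.35 -1.225 3.256
v -3.588 -0.455 4.188
v -3.397 -1.563 -0.141
v -2.822 -1.471 -0.549
v -2.703 -1.717 0.801
v -2.88 -1.195 -0.461
v -3.028 -0.983 -0.318
v -3.239 -0.871 -0.145
v -3.477 -0.879 0.029
v -3.702 -1.005 0.174
v -3.873 -1.228 0.264
v -3.963 -1.508 0.284
v -3.954 -1.799 0.23
v -3.849 -2.048 0.113
v -3.666 -2.214 -0.049
v -3.436 -2.267 -0.227
v -3.199 -2.199 -0.389
v -2.997 -2.02 -0.509
v -2.864 -1.763 -0.566
v -1.409 -2.086 -1.381
v -1.114 -1.107 -0.048
v -2.188 -0.401 -2.446
v -1.893 0.577 -1.113
v 0.173 -1.737 -1.987
v 0.468 -0.759 -0.654
v -0.606 -0.053 -3.052
v -0.311 0.926 -1.719
f 2 4 1
f 5 2 1
f 1 4 3
f 3 5 1
f 2 8 4
f 6 2 5
f 6 8 2
f 4 8 3
f 7 5 3
f 3 8 7
f 7 6 5
f 8 6 7
f 10 9 13
f 10 13 11
f 11 13 14
f 11 14 12
f 13 9 15
f 13 15 14
f 14 15 16
f 14 16 12
f 15 9 17
f 15 17 16
f 16 17 18
f 16 18 12
f 17 9 19
f 17 19 18
f 18 19 20
f 18 20 12
f 19 9 21
f 19 21 20
f 20 21 22
f 20 22 12
f 21 9 23
f 21 23 22
f 22 23 24
f 22 24 12
f 23 9 25
f 23 25 24
f 24 25 26
f 24 26 12
f 25 9 27
f 25 27 26
f 26 27 28
f 26 28 12
f 27 9 29
f 27 29 28
f 28 29 30
f 28 30 12
f 29 9 31
f 29 31 30
f 30 31 32
f 30 32 12
f 31 9 33
f 31 33 32
f 32 33 34
f 32 34 12
f 33 9 10
f 33 10 34
f 34 10 11
f 34 11 12
f 36 35 38
f 36 38 37
f 38 35 39
f 38 39 37
f 39 35 40
f 39 40 37
f 40 35 41
f 40 41 37
f 41 35 42
f 41 42 37
f 42 35 43
f 42 43 37
f 43 35 44
f 43 44 37
f 44 35 45
f 44 45 37
f 45 35 46
f 45 46 37
f 46 35 47
f 46 47 37
f 47 35 48
f 47 48 37
f 48 35 49
f 48 49 37
f 49 35 50
f 49 50 37
f 50 35 51
f 50 51 37
f 51 35 36
f 51 36 37
f 53 55 52
f 56 53 52
f 52 55 54
f 54 56 52
f 53 59 55
f 57 53 56
f 57 59 53
f 55 59 54
f 58 56 54
f 54 59 58
f 58 57 56
f 59 57 58



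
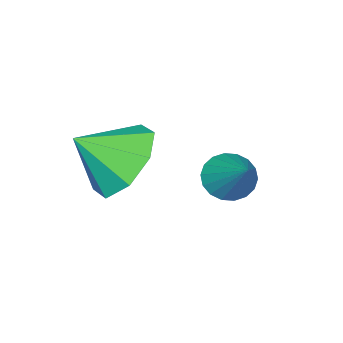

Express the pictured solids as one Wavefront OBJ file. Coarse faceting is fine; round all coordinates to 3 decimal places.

v -1.589 -2.597 1.911
v -0.817 -2.359 1.356
v -0.851 -3.223 2.669
v -0.947 -1.856 1.898
v -1.453 -1.788 2.447
v -2.039 -2.193 2.683
v -2.361 -2.834 2.466
v -2.231 -3.337 1.924
v -1.725 -3.405 1.375
v -1.14 -3 1.139
v -3.562 -1.567 0.864
v -3.151 -1.423 0.466
v -2.958 -0.613 1.836
v -3.343 -1.25 0.417
v -3.578 -1.141 0.456
v -3.81 -1.116 0.576
v -3.994 -1.18 0.753
v -4.091 -1.321 0.951
v -4.084 -1.51 1.133
v -3.974 -1.711 1.261
v -3.782 -1.883 1.311
v -3.547 -1.993 1.272
v -3.314 -2.018 1.152
v -3.131 -1.954 0.975
v -3.033 -1.813 0.776
v -3.04 -1.623 0.595
f 2 1 4
f 2 4 3
f 4 1 5
f 4 5 3
f 5 1 6
f 5 6 3
f 6 1 7
f 6 7 3
f 7 1 8
f 7 8 3
f 8 1 9
f 8 9 3
f 9 1 10
f 9 10 3
f 10 1 2
f 10 2 3
f 12 11 14
f 12 14 13
f 14 11 15
f 14 15 13
f 15 11 16
f 15 16 13
f 16 11 17
f 16 17 13
f 17 11 18
f 17 18 13
f 18 11 19
f 18 19 13
f 19 11 20
f 19 20 13
f 20 11 21
f 20 21 13
f 21 11 22
f 21 22 13
f 22 11 23
f 22 23 13
f 23 11 24
f 23 24 13
f 24 11 25
f 24 25 13
f 25 11 26
f 25 26 13
f 26 11 12
f 26 12 13



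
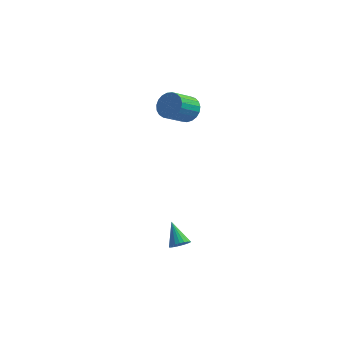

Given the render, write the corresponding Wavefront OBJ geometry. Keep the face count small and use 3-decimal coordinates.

v -2.089 1.817 2.508
v -1.5 1.966 3.131
v -2.122 0.811 3.994
v -2.711 0.663 3.372
v -1.771 2.185 3.23
v -2.392 1.03 4.093
v -2.096 2.341 3.203
v -2.718 1.186 4.067
v -2.42 2.406 3.057
v -3.042 1.251 3.92
v -2.687 2.369 2.816
v -3.309 1.215 3.679
v -2.851 2.237 2.521
v -3.473 1.083 3.384
v -2.883 2.033 2.224
v -3.505 0.878 3.088
v -2.777 1.791 1.977
v -3.399 0.636 2.84
v -2.553 1.553 1.821
v -3.175 0.399 2.685
v -2.248 1.362 1.784
v -2.87 0.207 2.648
v -1.916 1.249 1.873
v -2.538 0.094 2.736
v -1.614 1.234 2.071
v -2.236 0.08 2.934
v -1.394 1.321 2.345
v -2.016 0.166 3.208
v -1.294 1.493 2.647
v -1.916 0.338 3.51
v -1.332 1.721 2.925
v -1.953 0.566 3.788
v -0.548 -3.601 -4.31
v -0.087 -3.655 -3.93
v -1.312 -2.799 -3.27
v -0.03 -3.444 -4.051
v -0.063 -3.261 -4.217
v -0.18 -3.136 -4.399
v -0.36 -3.092 -4.565
v -0.573 -3.136 -4.688
v -0.782 -3.261 -4.745
v -0.95 -3.444 -4.727
v -1.048 -3.655 -4.637
v -1.06 -3.856 -4.49
v -0.984 -4.014 -4.312
v -0.832 -4.1 -4.134
v -0.631 -4.1 -3.986
v -0.416 -4.014 -3.895
v -0.223 -3.856 -3.875
f 2 1 5
f 2 5 3
f 3 5 6
f 3 6 4
f 5 1 7
f 5 7 6
f 6 7 8
f 6 8 4
f 7 1 9
f 7 9 8
f 8 9 10
f 8 10 4
f 9 1 11
f 9 11 10
f 10 11 12
f 10 12 4
f 11 1 13
f 11 13 12
f 12 13 14
f 12 14 4
f 13 1 15
f 13 15 14
f 14 15 16
f 14 16 4
f 15 1 17
f 15 17 16
f 16 17 18
f 16 18 4
f 17 1 19
f 17 19 18
f 18 19 20
f 18 20 4
f 19 1 21
f 19 21 20
f 20 21 22
f 20 22 4
f 21 1 23
f 21 23 22
f 22 23 24
f 22 24 4
f 23 1 25
f 23 25 24
f 24 25 26
f 24 26 4
f 25 1 27
f 25 27 26
f 26 27 28
f 26 28 4
f 27 1 29
f 27 29 28
f 28 29 30
f 28 30 4
f 29 1 31
f 29 31 30
f 30 31 32
f 30 32 4
f 31 1 2
f 31 2 32
f 32 2 3
f 32 3 4
f 34 33 36
f 34 36 35
f 36 33 37
f 36 37 35
f 37 33 38
f 37 38 35
f 38 33 39
f 38 39 35
f 39 33 40
f 39 40 35
f 40 33 41
f 40 41 35
f 41 33 42
f 41 42 35
f 42 33 43
f 42 43 35
f 43 33 44
f 43 44 35
f 44 33 45
f 44 45 35
f 45 33 46
f 45 46 35
f 46 33 47
f 46 47 35
f 47 33 48
f 47 48 35
f 48 33 49
f 48 49 35
f 49 33 34
f 49 34 35



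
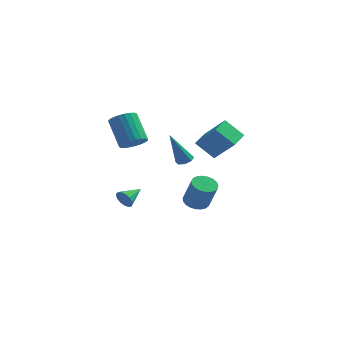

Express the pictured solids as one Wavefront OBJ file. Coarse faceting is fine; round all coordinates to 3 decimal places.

v -0.57 -3.604 -0.299
v -0.395 -3.867 0.212
v 0.05 -2.536 0.039
v -0.185 -3.93 0.027
v -0.063 -3.919 -0.233
v -0.057 -3.835 -0.508
v -0.168 -3.699 -0.735
v -0.371 -3.541 -0.862
v -0.62 -3.397 -0.86
v -0.857 -3.301 -0.73
v -1.028 -3.274 -0.501
v -1.095 -3.323 -0.225
v -1.04 -3.436 0.033
v -0.878 -3.588 0.215
v -0.646 -3.743 0.28
v -0.435 -2.128 3.237
v 0.081 -2.443 3.775
v -0.789 -1.468 5.182
v -1.305 -1.152 4.643
v 0.242 -2.163 3.68
v -0.628 -1.188 5.087
v 0.286 -1.876 3.508
v -0.585 -0.901 4.915
v 0.205 -1.633 3.29
v -0.666 -0.658 4.696
v 0.013 -1.476 3.062
v -0.857 -0.501 4.469
v -0.256 -1.431 2.864
v -1.126 -0.456 4.271
v -0.556 -1.506 2.731
v -1.426 -0.531 4.138
v -0.835 -1.689 2.685
v -1.705 -0.714 4.092
v -1.045 -1.948 2.735
v -1.915 -0.973 4.141
v -1.149 -2.238 2.871
v -2.019 -1.263 4.278
v -1.13 -2.508 3.071
v -2 -1.533 4.477
v -0.991 -2.713 3.299
v -1.861 -1.738 4.705
v -0.755 -2.817 3.516
v -1.626 -1.842 4.923
v -0.465 -2.801 3.685
v -1.335 -1.826 5.092
v -0.169 -2.669 3.777
v -1.039 -1.694 5.184
v 1.69 3.338 -3.622
v 2.432 3.321 -3.891
v 3.033 2.885 -2.208
v 2.29 2.902 -1.938
v 2.4 3.634 -3.799
v 3.001 3.199 -2.115
v 2.245 3.896 -3.676
v 2.846 3.461 -1.992
v 1.994 4.062 -3.543
v 2.595 3.627 -1.86
v 1.691 4.103 -3.425
v 2.292 3.667 -1.741
v 1.387 4.011 -3.34
v 1.988 3.576 -1.656
v 1.136 3.802 -3.304
v 1.736 3.367 -1.62
v 0.98 3.514 -3.323
v 1.581 3.079 -1.639
v 0.947 3.195 -3.394
v 1.548 2.76 -1.71
v 1.042 2.9 -3.504
v 1.643 2.465 -1.82
v 1.25 2.682 -3.634
v 1.851 2.246 -1.951
v 1.533 2.576 -3.763
v 2.134 2.141 -2.079
v 1.843 2.602 -3.867
v 2.444 2.167 -2.183
v 2.127 2.756 -3.929
v 2.728 2.321 -2.245
v 2.336 3.01 -3.937
v 2.936 2.575 -2.253
v 3.174 1.305 0.952
v 2.082 1.369 1.949
v 3.426 2.534 1.15
v 2.335 2.598 2.147
v 4.425 0.822 2.353
v 3.334 0.886 3.35
v 4.678 2.051 2.551
v 3.586 2.115 3.548
v 1.978 -0.576 1.572
v 2.462 -0.488 1.768
v 1.262 -1.084 3.568
v 2.231 -0.155 1.771
v 1.852 -0.068 1.657
v 1.546 -0.279 1.493
v 1.493 -0.663 1.376
v 1.724 -0.997 1.374
v 2.104 -1.084 1.488
v 2.409 -0.873 1.651
f 2 1 4
f 2 4 3
f 4 1 5
f 4 5 3
f 5 1 6
f 5 6 3
f 6 1 7
f 6 7 3
f 7 1 8
f 7 8 3
f 8 1 9
f 8 9 3
f 9 1 10
f 9 10 3
f 10 1 11
f 10 11 3
f 11 1 12
f 11 12 3
f 12 1 13
f 12 13 3
f 13 1 14
f 13 14 3
f 14 1 15
f 14 15 3
f 15 1 2
f 15 2 3
f 17 16 20
f 17 20 18
f 18 20 21
f 18 21 19
f 20 16 22
f 20 22 21
f 21 22 23
f 21 23 19
f 22 16 24
f 22 24 23
f 23 24 25
f 23 25 19
f 24 16 26
f 24 26 25
f 25 26 27
f 25 27 19
f 26 16 28
f 26 28 27
f 27 28 29
f 27 29 19
f 28 16 30
f 28 30 29
f 29 30 31
f 29 31 19
f 30 16 32
f 30 32 31
f 31 32 33
f 31 33 19
f 32 16 34
f 32 34 33
f 33 34 35
f 33 35 19
f 34 16 36
f 34 36 35
f 35 36 37
f 35 37 19
f 36 16 38
f 36 38 37
f 37 38 39
f 37 39 19
f 38 16 40
f 38 40 39
f 39 40 41
f 39 41 19
f 40 16 42
f 40 42 41
f 41 42 43
f 41 43 19
f 42 16 44
f 42 44 43
f 43 44 45
f 43 45 19
f 44 16 46
f 44 46 45
f 45 46 47
f 45 47 19
f 46 16 17
f 46 17 47
f 47 17 18
f 47 18 19
f 49 48 52
f 49 52 50
f 50 52 53
f 50 53 51
f 52 48 54
f 52 54 53
f 53 54 55
f 53 55 51
f 54 48 56
f 54 56 55
f 55 56 57
f 55 57 51
f 56 48 58
f 56 58 57
f 57 58 59
f 57 59 51
f 58 48 60
f 58 60 59
f 59 60 61
f 59 61 51
f 60 48 62
f 60 62 61
f 61 62 63
f 61 63 51
f 62 48 64
f 62 64 63
f 63 64 65
f 63 65 51
f 64 48 66
f 64 66 65
f 65 66 67
f 65 67 51
f 66 48 68
f 66 68 67
f 67 68 69
f 67 69 51
f 68 48 70
f 68 70 69
f 69 70 71
f 69 71 51
f 70 48 72
f 70 72 71
f 71 72 73
f 71 73 51
f 72 48 74
f 72 74 73
f 73 74 75
f 73 75 51
f 74 48 76
f 74 76 75
f 75 76 77
f 75 77 51
f 76 48 78
f 76 78 77
f 77 78 79
f 77 79 51
f 78 48 49
f 78 49 79
f 79 49 50
f 79 50 51
f 81 83 80
f 84 81 80
f 80 83 82
f 82 84 80
f 81 87 83
f 85 81 84
f 85 87 81
f 83 87 82
f 86 84 82
f 82 87 86
f 86 85 84
f 87 85 86
f 89 88 91
f 89 91 90
f 91 88 92
f 91 92 90
f 92 88 93
f 92 93 90
f 93 88 94
f 93 94 90
f 94 88 95
f 94 95 90
f 95 88 96
f 95 96 90
f 96 88 97
f 96 97 90
f 97 88 89
f 97 89 90



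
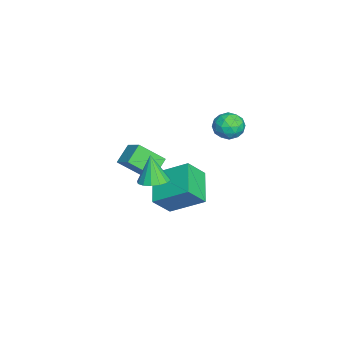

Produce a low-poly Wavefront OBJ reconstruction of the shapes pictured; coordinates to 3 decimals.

v 2.495 -1.744 -2.322
v 0.697 -1.905 -1.486
v 2.856 0.054 -1.2
v 1.058 -0.108 -0.363
v 3.082 -2.552 -1.217
v 1.284 -2.714 -0.38
v 3.443 -0.755 -0.094
v 1.645 -0.916 0.742
v 3.76 -2.409 0.856
v 4.439 -2.854 0.972
v 3.36 -2.611 2.424
v 4.555 -2.454 1.053
v 4.457 -2.042 1.081
v 4.173 -1.728 1.049
v 3.778 -1.597 0.965
v 3.379 -1.683 0.852
v 3.081 -1.964 0.74
v 2.965 -2.365 0.659
v 3.062 -2.777 0.631
v 3.346 -3.091 0.663
v 3.741 -3.222 0.747
v 4.141 -3.135 0.86
v -3.896 -3.147 -2.944
v -3.682 -4.517 -1.764
v -3.042 -2.469 -2.311
v -2.828 -3.839 -1.132
v -2.952 -3.641 -3.688
v -2.738 -5.011 -2.509
v -2.098 -2.963 -3.056
v -1.884 -4.333 -1.876
v -1.338 1.605 2.212
v -0.457 1.461 2.181
v -1.563 0.379 1.479
v -0.682 0.235 1.448
v -1.117 0.176 2.226
v -0.978 0.933 2.679
v -1.042 0.907 0.981
v -0.903 1.664 1.434
v -0.274 1.03 1.42
v -0.32 0.578 2.19
v -1.7 1.262 1.47
v -1.746 0.81 2.24
v -0.878 1.641 2.261
v -1.142 0.199 1.399
v -1.398 0.164 1.857
v -0.88 0.08 1.838
v -1.184 1.33 2.554
v -0.666 1.246 2.535
v -1.054 0.49 2.562
v -1.354 0.594 1.125
v -0.836 0.51 1.106
v -1.14 1.76 1.822
v -0.622 1.676 1.803
v -0.966 1.35 1.098
v -0.252 1.303 1.795
v -0.384 0.582 1.364
v -0.596 0.977 1.09
v -0.514 1.422 1.356
v -0.279 1.037 2.248
v -0.411 0.317 1.817
v -0.667 0.282 2.274
v -0.585 0.727 2.541
v -0.172 0.784 1.8
v -1.609 1.523 1.843
v -1.741 0.803 1.412
v -1.435 1.113 1.119
v -1.353 1.558 1.386
v -1.636 1.258 2.296
v -1.768 0.537 1.865
v -1.506 0.418 2.304
v -1.424 0.863 2.57
v -1.848 1.056 1.86
f 2 4 1
f 5 2 1
f 1 4 3
f 3 5 1
f 2 8 4
f 6 2 5
f 6 8 2
f 4 8 3
f 7 5 3
f 3 8 7
f 7 6 5
f 8 6 7
f 10 9 12
f 10 12 11
f 12 9 13
f 12 13 11
f 13 9 14
f 13 14 11
f 14 9 15
f 14 15 11
f 15 9 16
f 15 16 11
f 16 9 17
f 16 17 11
f 17 9 18
f 17 18 11
f 18 9 19
f 18 19 11
f 19 9 20
f 19 20 11
f 20 9 21
f 20 21 11
f 21 9 22
f 21 22 11
f 22 9 10
f 22 10 11
f 24 26 23
f 27 24 23
f 23 26 25
f 25 27 23
f 24 30 26
f 28 24 27
f 28 30 24
f 26 30 25
f 29 27 25
f 25 30 29
f 29 28 27
f 30 28 29
f 31 68 47
f 68 42 71
f 47 71 36
f 68 71 47
f 31 47 43
f 47 36 48
f 43 48 32
f 47 48 43
f 31 43 52
f 43 32 53
f 52 53 38
f 43 53 52
f 31 52 64
f 52 38 67
f 64 67 41
f 52 67 64
f 31 64 68
f 64 41 72
f 68 72 42
f 64 72 68
f 32 48 59
f 48 36 62
f 59 62 40
f 48 62 59
f 36 71 49
f 71 42 70
f 49 70 35
f 71 70 49
f 42 72 69
f 72 41 65
f 69 65 33
f 72 65 69
f 41 67 66
f 67 38 54
f 66 54 37
f 67 54 66
f 38 53 58
f 53 32 55
f 58 55 39
f 53 55 58
f 34 60 46
f 60 40 61
f 46 61 35
f 60 61 46
f 34 46 44
f 46 35 45
f 44 45 33
f 46 45 44
f 34 44 51
f 44 33 50
f 51 50 37
f 44 50 51
f 34 51 56
f 51 37 57
f 56 57 39
f 51 57 56
f 34 56 60
f 56 39 63
f 60 63 40
f 56 63 60
f 35 61 49
f 61 40 62
f 49 62 36
f 61 62 49
f 33 45 69
f 45 35 70
f 69 70 42
f 45 70 69
f 37 50 66
f 50 33 65
f 66 65 41
f 50 65 66
f 39 57 58
f 57 37 54
f 58 54 38
f 57 54 58
f 40 63 59
f 63 39 55
f 59 55 32
f 63 55 59



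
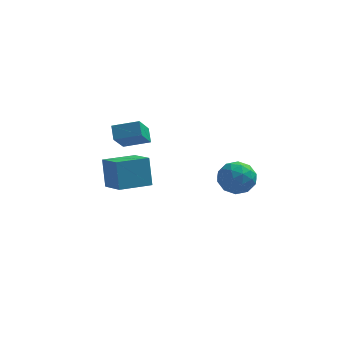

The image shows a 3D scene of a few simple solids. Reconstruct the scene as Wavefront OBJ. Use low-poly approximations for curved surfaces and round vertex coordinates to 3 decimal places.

v 2.541 -3.296 2.902
v 3.243 -3.156 2.267
v 3.037 -4.744 3.133
v 3.739 -4.604 2.498
v 3.757 -4.148 3.339
v 3.45 -3.253 3.196
v 2.83 -4.647 2.204
v 2.523 -3.752 2.061
v 3.422 -3.991 1.836
v 3.995 -3.683 2.538
v 2.285 -4.217 2.862
v 2.858 -3.909 3.564
v 2.848 -3.099 2.564
v 3.432 -4.801 2.836
v 3.442 -4.533 3.33
v 3.855 -4.451 2.957
v 2.97 -3.156 3.11
v 3.383 -3.074 2.737
v 3.685 -3.657 3.367
v 2.897 -4.826 2.663
v 3.31 -4.744 2.29
v 2.425 -3.449 2.443
v 2.838 -3.367 2.07
v 2.595 -4.243 2.033
v 3.366 -3.508 1.938
v 3.658 -4.359 2.074
v 3.124 -4.384 1.9
v 2.943 -3.858 1.816
v 3.703 -3.326 2.35
v 3.995 -4.178 2.486
v 4.005 -3.909 2.98
v 3.824 -3.383 2.896
v 3.808 -3.817 2.097
v 2.285 -3.722 2.914
v 2.577 -4.574 3.05
v 2.456 -4.517 2.504
v 2.275 -3.991 2.42
v 2.622 -3.541 3.326
v 2.914 -4.392 3.462
v 3.337 -4.042 3.584
v 3.156 -3.516 3.5
v 2.472 -4.083 3.303
v -3.562 1.257 -1.635
v -3.78 1.861 -0.116
v -2.093 2.192 -1.797
v -2.31 2.797 -0.277
v -2.71 0.023 -1.023
v -2.927 0.628 0.497
v -1.24 0.959 -1.184
v -1.458 1.563 0.335
v -2.65 -2.024 3.671
v -2.824 -1.422 4.231
v -2.365 -0.894 2.546
v -2.54 -0.292 3.106
v -1.36 -1.988 4.034
v -1.535 -1.386 4.594
v -1.076 -0.858 2.909
v -1.25 -0.256 3.469
f 1 38 17
f 38 12 41
f 17 41 6
f 38 41 17
f 1 17 13
f 17 6 18
f 13 18 2
f 17 18 13
f 1 13 22
f 13 2 23
f 22 23 8
f 13 23 22
f 1 22 34
f 22 8 37
f 34 37 11
f 22 37 34
f 1 34 38
f 34 11 42
f 38 42 12
f 34 42 38
f 2 18 29
f 18 6 32
f 29 32 10
f 18 32 29
f 6 41 19
f 41 12 40
f 19 40 5
f 41 40 19
f 12 42 39
f 42 11 35
f 39 35 3
f 42 35 39
f 11 37 36
f 37 8 24
f 36 24 7
f 37 24 36
f 8 23 28
f 23 2 25
f 28 25 9
f 23 25 28
f 4 30 16
f 30 10 31
f 16 31 5
f 30 31 16
f 4 16 14
f 16 5 15
f 14 15 3
f 16 15 14
f 4 14 21
f 14 3 20
f 21 20 7
f 14 20 21
f 4 21 26
f 21 7 27
f 26 27 9
f 21 27 26
f 4 26 30
f 26 9 33
f 30 33 10
f 26 33 30
f 5 31 19
f 31 10 32
f 19 32 6
f 31 32 19
f 3 15 39
f 15 5 40
f 39 40 12
f 15 40 39
f 7 20 36
f 20 3 35
f 36 35 11
f 20 35 36
f 9 27 28
f 27 7 24
f 28 24 8
f 27 24 28
f 10 33 29
f 33 9 25
f 29 25 2
f 33 25 29
f 44 46 43
f 47 44 43
f 43 46 45
f 45 47 43
f 44 50 46
f 48 44 47
f 48 50 44
f 46 50 45
f 49 47 45
f 45 50 49
f 49 48 47
f 50 48 49
f 52 54 51
f 55 52 51
f 51 54 53
f 53 55 51
f 52 58 54
f 56 52 55
f 56 58 52
f 54 58 53
f 57 55 53
f 53 58 57
f 57 56 55
f 58 56 57



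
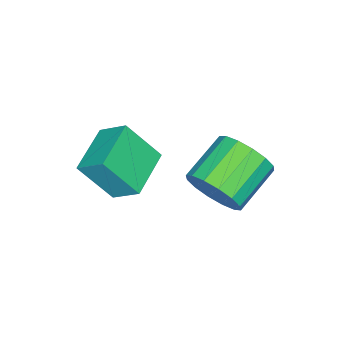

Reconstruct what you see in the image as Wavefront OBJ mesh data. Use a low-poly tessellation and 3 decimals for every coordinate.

v -0.009 -0.82 -2.149
v -0.043 0.175 -1.393
v -0.474 0.222 -3.541
v -0.509 1.217 -2.785
v 1.749 -0.497 -2.495
v 1.714 0.498 -1.739
v 1.283 0.545 -3.887
v 1.249 1.54 -3.131
v -0.381 3.255 -3.549
v 0.06 3.721 -2.68
v -1.639 3.912 -1.922
v -2.079 3.445 -2.791
v -0.05 4.142 -3.031
v -1.748 4.333 -2.272
v -0.248 4.326 -3.52
v -1.946 4.517 -2.762
v -0.481 4.223 -4.018
v -2.18 4.413 -3.259
v -0.688 3.86 -4.389
v -2.386 4.05 -3.631
v -0.812 3.335 -4.536
v -2.511 3.526 -3.778
v -0.821 2.788 -4.418
v -2.52 2.979 -3.66
v -0.712 2.367 -4.068
v -2.41 2.558 -3.309
v -0.514 2.183 -3.578
v -2.212 2.374 -2.82
v -0.28 2.287 -3.081
v -1.979 2.477 -2.322
v -0.074 2.65 -2.709
v -1.772 2.84 -1.951
v 0.051 3.174 -2.562
v -1.648 3.365 -1.804
f 2 4 1
f 5 2 1
f 1 4 3
f 3 5 1
f 2 8 4
f 6 2 5
f 6 8 2
f 4 8 3
f 7 5 3
f 3 8 7
f 7 6 5
f 8 6 7
f 10 9 13
f 10 13 11
f 11 13 14
f 11 14 12
f 13 9 15
f 13 15 14
f 14 15 16
f 14 16 12
f 15 9 17
f 15 17 16
f 16 17 18
f 16 18 12
f 17 9 19
f 17 19 18
f 18 19 20
f 18 20 12
f 19 9 21
f 19 21 20
f 20 21 22
f 20 22 12
f 21 9 23
f 21 23 22
f 22 23 24
f 22 24 12
f 23 9 25
f 23 25 24
f 24 25 26
f 24 26 12
f 25 9 27
f 25 27 26
f 26 27 28
f 26 28 12
f 27 9 29
f 27 29 28
f 28 29 30
f 28 30 12
f 29 9 31
f 29 31 30
f 30 31 32
f 30 32 12
f 31 9 33
f 31 33 32
f 32 33 34
f 32 34 12
f 33 9 10
f 33 10 34
f 34 10 11
f 34 11 12



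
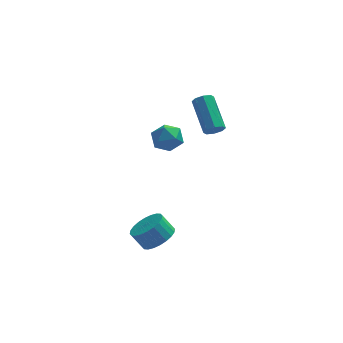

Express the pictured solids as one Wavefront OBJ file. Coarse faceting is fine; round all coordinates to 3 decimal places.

v -2.984 -3.083 -4.39
v -2.138 -2.91 -3.866
v -2.75 -2.643 -2.967
v -3.596 -2.817 -3.49
v -2.208 -2.554 -4.019
v -2.82 -2.287 -3.12
v -2.396 -2.278 -4.229
v -3.008 -2.011 -3.329
v -2.674 -2.125 -4.463
v -3.285 -1.858 -3.563
v -2.999 -2.118 -4.686
v -3.61 -1.851 -3.786
v -3.321 -2.258 -4.864
v -3.933 -1.991 -3.964
v -3.593 -2.523 -4.969
v -4.204 -2.256 -4.07
v -3.772 -2.874 -4.987
v -4.383 -2.607 -4.087
v -3.83 -3.257 -4.913
v -4.442 -2.99 -4.014
v -3.76 -3.613 -4.76
v -4.372 -3.346 -3.861
v -3.572 -3.889 -4.551
v -4.184 -3.622 -3.651
v -3.295 -4.042 -4.317
v -3.906 -3.775 -3.417
v -2.97 -4.049 -4.094
v -3.581 -3.782 -3.194
v -2.647 -3.909 -3.916
v -3.259 -3.642 -3.016
v -2.376 -3.644 -3.81
v -2.987 -3.377 -2.911
v -2.197 -3.293 -3.793
v -2.808 -3.026 -2.893
v -2.209 2.526 0.159
v -1.585 2.434 -0.56
v -2.675 1.066 -0.06
v -2.051 0.974 -0.779
v -1.736 1.052 0.121
v -1.447 1.954 0.256
v -2.813 1.546 -0.876
v -2.524 2.448 -0.741
v -1.958 1.828 -1.2
v -1.292 1.523 -0.584
v -2.968 1.977 -0.036
v -2.302 1.672 0.58
v 0.084 -0.65 1.966
v 0.51 -0.361 1.678
v 0.082 1.418 2.825
v -0.344 1.13 3.114
v 0.109 -0.326 1.474
v -0.319 1.453 2.621
v -0.307 -0.48 1.558
v -0.735 1.299 2.706
v -0.494 -0.734 1.882
v -0.922 1.045 3.029
v -0.342 -0.938 2.255
v -0.77 0.841 3.402
v 0.059 -0.973 2.459
v -0.369 0.806 3.606
v 0.475 -0.819 2.374
v 0.047 0.96 3.522
v 0.662 -0.565 2.051
v 0.234 1.214 3.198
f 2 1 5
f 2 5 3
f 3 5 6
f 3 6 4
f 5 1 7
f 5 7 6
f 6 7 8
f 6 8 4
f 7 1 9
f 7 9 8
f 8 9 10
f 8 10 4
f 9 1 11
f 9 11 10
f 10 11 12
f 10 12 4
f 11 1 13
f 11 13 12
f 12 13 14
f 12 14 4
f 13 1 15
f 13 15 14
f 14 15 16
f 14 16 4
f 15 1 17
f 15 17 16
f 16 17 18
f 16 18 4
f 17 1 19
f 17 19 18
f 18 19 20
f 18 20 4
f 19 1 21
f 19 21 20
f 20 21 22
f 20 22 4
f 21 1 23
f 21 23 22
f 22 23 24
f 22 24 4
f 23 1 25
f 23 25 24
f 24 25 26
f 24 26 4
f 25 1 27
f 25 27 26
f 26 27 28
f 26 28 4
f 27 1 29
f 27 29 28
f 28 29 30
f 28 30 4
f 29 1 31
f 29 31 30
f 30 31 32
f 30 32 4
f 31 1 33
f 31 33 32
f 32 33 34
f 32 34 4
f 33 1 2
f 33 2 34
f 34 2 3
f 34 3 4
f 35 46 40
f 35 40 36
f 35 36 42
f 35 42 45
f 35 45 46
f 36 40 44
f 40 46 39
f 46 45 37
f 45 42 41
f 42 36 43
f 38 44 39
f 38 39 37
f 38 37 41
f 38 41 43
f 38 43 44
f 39 44 40
f 37 39 46
f 41 37 45
f 43 41 42
f 44 43 36
f 48 47 51
f 48 51 49
f 49 51 52
f 49 52 50
f 51 47 53
f 51 53 52
f 52 53 54
f 52 54 50
f 53 47 55
f 53 55 54
f 54 55 56
f 54 56 50
f 55 47 57
f 55 57 56
f 56 57 58
f 56 58 50
f 57 47 59
f 57 59 58
f 58 59 60
f 58 60 50
f 59 47 61
f 59 61 60
f 60 61 62
f 60 62 50
f 61 47 63
f 61 63 62
f 62 63 64
f 62 64 50
f 63 47 48
f 63 48 64
f 64 48 49
f 64 49 50



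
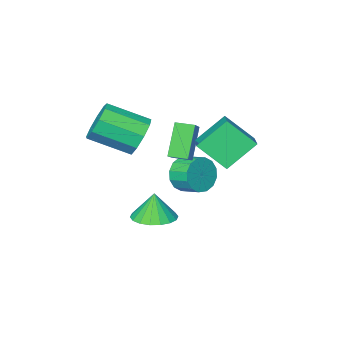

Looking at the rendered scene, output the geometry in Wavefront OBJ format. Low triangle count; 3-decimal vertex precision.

v -1.997 -2.332 1.946
v -0.932 -1.179 2.944
v -2.631 -1.683 1.872
v -1.566 -0.53 2.87
v -1.174 -1.71 0.35
v -0.109 -0.557 1.348
v -1.808 -1.061 0.276
v -0.743 0.092 1.274
v -1.096 0.119 2.357
v -2.445 0.457 3.607
v -1.919 1.2 1.176
v -3.268 1.538 2.426
v -0.092 1.622 3.034
v -1.441 1.96 4.284
v -0.915 2.703 1.853
v -2.264 3.041 3.103
v 1.174 -0.718 2.905
v 1.903 -0.361 2.223
v 3.354 -1.624 3.112
v 2.626 -1.982 3.795
v 1.897 0.052 2.819
v 3.349 -1.211 3.708
v 1.553 0.105 3.456
v 3.005 -1.159 4.345
v 1.032 -0.228 3.834
v 2.484 -1.491 4.723
v 0.577 -0.79 3.779
v 2.029 -2.053 4.668
v 0.402 -1.318 3.314
v 1.854 -2.582 4.203
v 0.588 -1.566 2.659
v 2.04 -2.829 3.548
v 1.048 -1.417 2.119
v 2.5 -2.68 3.008
v 1.567 -0.941 1.947
v 3.019 -2.205 2.836
v 2.679 2.482 0.065
v 3.222 1.631 0.025
v 2.581 2.358 1.395
v 3.536 1.948 0.078
v 3.681 2.371 0.128
v 3.627 2.815 0.166
v 3.386 3.194 0.183
v 3.004 3.432 0.177
v 2.558 3.481 0.149
v 2.136 3.333 0.104
v 1.822 3.016 0.051
v 1.677 2.594 0.001
v 1.731 2.149 -0.037
v 1.973 1.77 -0.054
v 2.354 1.533 -0.048
v 2.8 1.483 -0.02
v -2.367 -2.463 -1.473
v -1.836 -2.616 -0.639
v -2.082 -1.59 -0.294
v -2.613 -1.437 -1.127
v -1.498 -2.421 -0.98
v -1.744 -1.395 -0.634
v -1.393 -2.237 -1.452
v -1.639 -1.211 -1.106
v -1.549 -2.113 -1.93
v -1.795 -1.087 -1.584
v -1.924 -2.083 -2.285
v -2.17 -1.058 -1.94
v -2.418 -2.155 -2.423
v -2.664 -1.129 -2.077
v -2.898 -2.31 -2.306
v -3.144 -1.284 -1.961
v -3.236 -2.505 -1.966
v -3.482 -1.479 -1.62
v -3.341 -2.689 -1.494
v -3.587 -1.663 -1.148
v -3.185 -2.813 -1.016
v -3.431 -1.787 -0.67
v -2.81 -2.842 -0.66
v -3.056 -1.817 -0.315
v -2.316 -2.771 -0.523
v -2.562 -1.745 -0.177
f 2 4 1
f 5 2 1
f 1 4 3
f 3 5 1
f 2 8 4
f 6 2 5
f 6 8 2
f 4 8 3
f 7 5 3
f 3 8 7
f 7 6 5
f 8 6 7
f 10 12 9
f 13 10 9
f 9 12 11
f 11 13 9
f 10 16 12
f 14 10 13
f 14 16 10
f 12 16 11
f 15 13 11
f 11 16 15
f 15 14 13
f 16 14 15
f 18 17 21
f 18 21 19
f 19 21 22
f 19 22 20
f 21 17 23
f 21 23 22
f 22 23 24
f 22 24 20
f 23 17 25
f 23 25 24
f 24 25 26
f 24 26 20
f 25 17 27
f 25 27 26
f 26 27 28
f 26 28 20
f 27 17 29
f 27 29 28
f 28 29 30
f 28 30 20
f 29 17 31
f 29 31 30
f 30 31 32
f 30 32 20
f 31 17 33
f 31 33 32
f 32 33 34
f 32 34 20
f 33 17 35
f 33 35 34
f 34 35 36
f 34 36 20
f 35 17 18
f 35 18 36
f 36 18 19
f 36 19 20
f 38 37 40
f 38 40 39
f 40 37 41
f 40 41 39
f 41 37 42
f 41 42 39
f 42 37 43
f 42 43 39
f 43 37 44
f 43 44 39
f 44 37 45
f 44 45 39
f 45 37 46
f 45 46 39
f 46 37 47
f 46 47 39
f 47 37 48
f 47 48 39
f 48 37 49
f 48 49 39
f 49 37 50
f 49 50 39
f 50 37 51
f 50 51 39
f 51 37 52
f 51 52 39
f 52 37 38
f 52 38 39
f 54 53 57
f 54 57 55
f 55 57 58
f 55 58 56
f 57 53 59
f 57 59 58
f 58 59 60
f 58 60 56
f 59 53 61
f 59 61 60
f 60 61 62
f 60 62 56
f 61 53 63
f 61 63 62
f 62 63 64
f 62 64 56
f 63 53 65
f 63 65 64
f 64 65 66
f 64 66 56
f 65 53 67
f 65 67 66
f 66 67 68
f 66 68 56
f 67 53 69
f 67 69 68
f 68 69 70
f 68 70 56
f 69 53 71
f 69 71 70
f 70 71 72
f 70 72 56
f 71 53 73
f 71 73 72
f 72 73 74
f 72 74 56
f 73 53 75
f 73 75 74
f 74 75 76
f 74 76 56
f 75 53 77
f 75 77 76
f 76 77 78
f 76 78 56
f 77 53 54
f 77 54 78
f 78 54 55
f 78 55 56

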